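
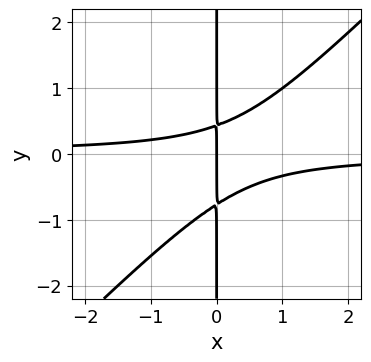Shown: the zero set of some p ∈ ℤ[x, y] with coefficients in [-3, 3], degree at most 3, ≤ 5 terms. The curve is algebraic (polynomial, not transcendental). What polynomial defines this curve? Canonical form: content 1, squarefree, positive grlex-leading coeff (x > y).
1. Degree: a generic line meets the curve in up to 3 points, so deg p = 3.
2. Observable constraints: it meets the x-axis at x = 0 (among the integer gridlines); the visible y-axis segment lies entirely on the curve.
3. These observations pin down the coefficients.

3*x^2*y - 3*x*y^2 - x*y + x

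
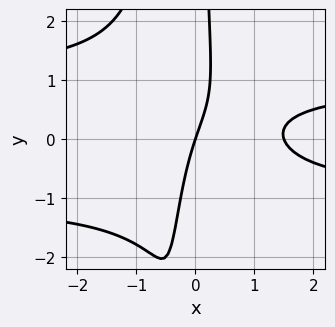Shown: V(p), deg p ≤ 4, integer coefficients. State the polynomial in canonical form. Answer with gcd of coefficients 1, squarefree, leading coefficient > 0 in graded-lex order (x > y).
2*x^2*y^2 + x*y^2 - 2*x^2 + 3*x - y

1. The degree is 4 — the shape is more complex than any degree-3 curve.
2. Reading off the gridlines: one x-axis crossing is at x = 0; it meets the y-axis at y = 0 (among the integer gridlines).
3. Matching integer coefficients to the picture gives p.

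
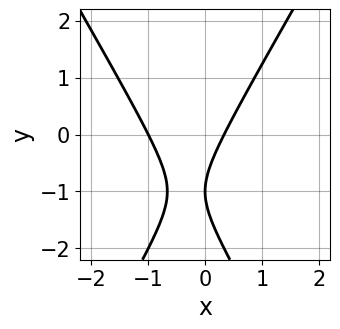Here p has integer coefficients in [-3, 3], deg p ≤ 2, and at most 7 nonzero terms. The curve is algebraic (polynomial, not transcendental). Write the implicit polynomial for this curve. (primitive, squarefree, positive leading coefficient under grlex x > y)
The degree is 2 — a generic line meets the curve in up to 2 points.
Reading off the gridlines: it meets the y-axis at y = -1 (among the integer gridlines); one x-axis crossing is at x = -1.
Solving for integer coefficients yields p as stated.

3*x^2 - y^2 + 2*x - 2*y - 1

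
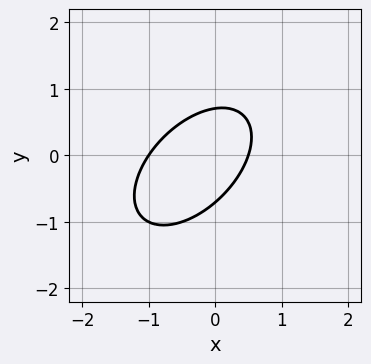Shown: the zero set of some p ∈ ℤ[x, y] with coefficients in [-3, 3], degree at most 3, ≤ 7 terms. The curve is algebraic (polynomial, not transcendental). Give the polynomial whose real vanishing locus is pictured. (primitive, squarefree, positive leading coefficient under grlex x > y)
First, degree: the shape is more complex than any degree-1 curve, so deg p = 2.
Then, from the axis intercepts and sections: it meets the x-axis at x = -1 (among the integer gridlines).
Finally, together with the visible shape, these determine p as stated.

2*x^2 - 2*x*y + 2*y^2 + x - 1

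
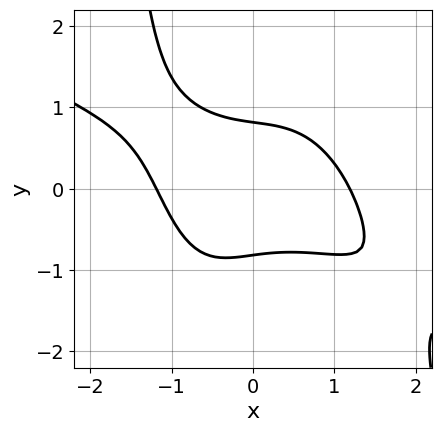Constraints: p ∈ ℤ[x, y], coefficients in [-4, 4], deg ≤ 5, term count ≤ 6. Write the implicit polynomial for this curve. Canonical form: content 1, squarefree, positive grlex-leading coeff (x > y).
x^4 + 2*x^3*y + x*y^2 + 3*y^2 - 2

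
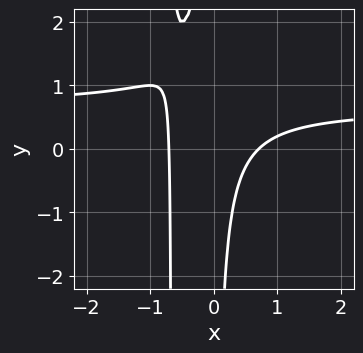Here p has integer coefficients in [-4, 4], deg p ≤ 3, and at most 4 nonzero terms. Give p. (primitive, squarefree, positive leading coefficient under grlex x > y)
3*x^2*y - 2*x^2 + 2*x*y + 1

First, the degree is 3 — a generic line meets the curve in up to 3 points.
Then, against the integer gridlines: the curve avoids every integer y-axis point in the box.
Finally, solving for integer coefficients yields p as stated.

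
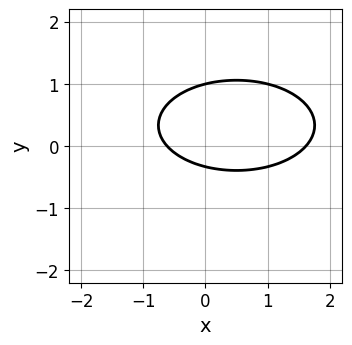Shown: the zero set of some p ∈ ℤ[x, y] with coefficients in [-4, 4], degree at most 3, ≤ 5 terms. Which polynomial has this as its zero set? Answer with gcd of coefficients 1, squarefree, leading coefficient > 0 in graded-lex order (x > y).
deg p = 2. The shape is more complex than any degree-1 curve.
Reading off the gridlines: one y-axis crossing is at y = 1.
Matching integer coefficients to the picture gives p.

x^2 + 3*y^2 - x - 2*y - 1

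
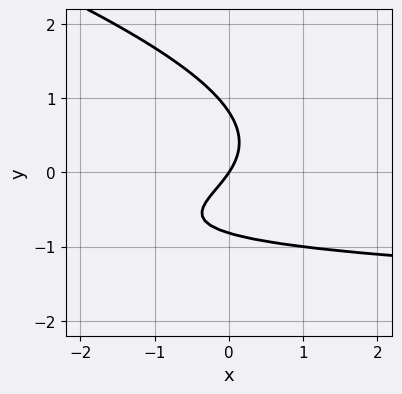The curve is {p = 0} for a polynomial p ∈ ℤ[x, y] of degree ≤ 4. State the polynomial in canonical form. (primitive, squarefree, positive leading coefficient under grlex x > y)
x*y^2 + 3*y^3 + 3*x*y + 3*x - 2*y

(a) Degree: a generic line meets the curve in up to 3 points, so deg p = 3.
(b) From the axis intercepts and sections: it crosses the x-axis at the gridline x = 0; one y-axis crossing is at y = 0.
(c) Assembling these constraints gives the stated polynomial.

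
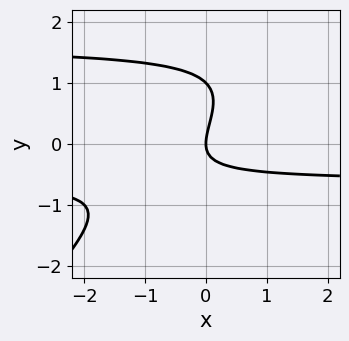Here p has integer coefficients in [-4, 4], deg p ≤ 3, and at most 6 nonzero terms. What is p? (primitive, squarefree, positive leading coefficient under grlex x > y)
x*y^2 - y^3 - x*y + y^2 - x

(a) The degree is 3 — a generic line meets the curve in up to 3 points.
(b) From the visible intercepts: it meets the x-axis at x = 0 (among the integer gridlines); among the integer gridlines, it crosses the y-axis at y ∈ {0, 1}.
(c) These observations pin down the coefficients.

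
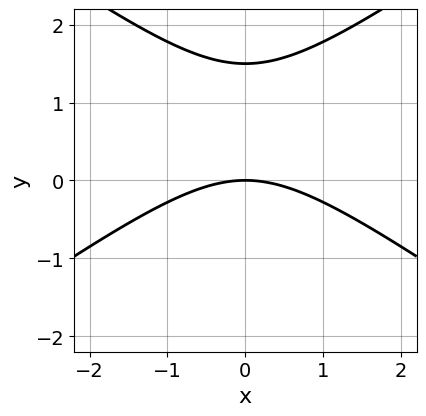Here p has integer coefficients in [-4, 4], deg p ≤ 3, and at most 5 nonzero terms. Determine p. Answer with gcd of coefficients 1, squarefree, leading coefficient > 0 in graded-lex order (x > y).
x^2 - 2*y^2 + 3*y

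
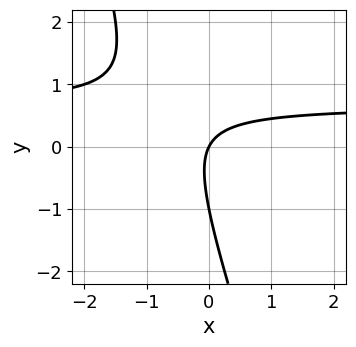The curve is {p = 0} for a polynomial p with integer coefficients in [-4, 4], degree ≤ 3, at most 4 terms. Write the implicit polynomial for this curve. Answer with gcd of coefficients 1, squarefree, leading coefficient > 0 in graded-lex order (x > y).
3*x*y + y^2 - 2*x + y

The degree is 2 — a generic line meets the curve in up to 2 points.
Checking where it meets the axes: one x-axis crossing is at x = 0; the y-axis gridline crossings are at y ∈ {-1, 0}.
Matching integer coefficients to the picture gives p.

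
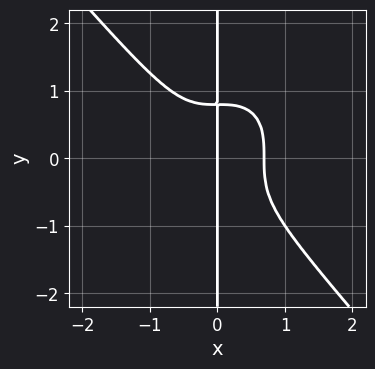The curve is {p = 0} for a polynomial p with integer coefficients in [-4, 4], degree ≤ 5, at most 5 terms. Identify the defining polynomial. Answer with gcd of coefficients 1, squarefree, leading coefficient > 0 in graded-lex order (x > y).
The degree is 4 — a generic line meets the curve in up to 4 points.
Reading off the gridlines: the visible y-axis segment lies entirely on the curve; it crosses the x-axis at the gridline x = 0.
Assembling these constraints gives the stated polynomial.

3*x^4 + 2*x*y^3 - x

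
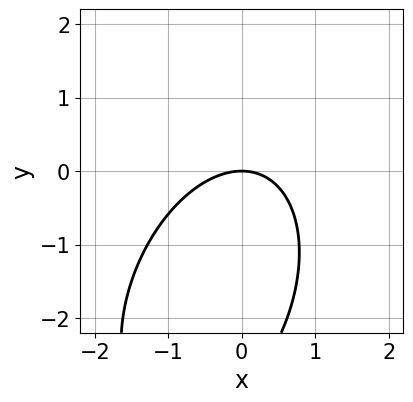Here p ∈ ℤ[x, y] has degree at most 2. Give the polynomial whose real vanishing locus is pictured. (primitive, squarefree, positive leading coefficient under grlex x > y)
(a) Degree: a generic line meets the curve in up to 2 points, so deg p = 2.
(b) Checking where it meets the axes: one y-axis crossing is at y = 0; it meets the x-axis at x = 0 (among the integer gridlines).
(c) These observations pin down the coefficients.

2*x^2 - x*y + y^2 + 3*y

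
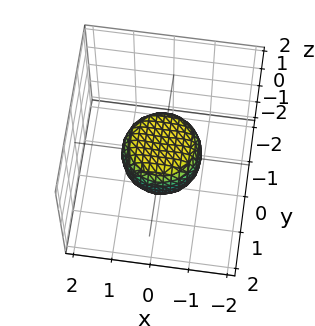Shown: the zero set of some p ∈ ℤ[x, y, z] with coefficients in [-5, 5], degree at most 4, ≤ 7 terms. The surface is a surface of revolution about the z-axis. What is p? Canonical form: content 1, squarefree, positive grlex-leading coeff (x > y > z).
Degree: the shape is more complex than any degree-3 surface, so deg p = 4.
Symmetries: the surface is invariant under rotation about z: p = q(x² + y², z).
Against the integer gridlines: the y-axis gridline crossings are at y ∈ {-1, 1}; a circular section at z = 0 has radius exactly 1.
Solving for integer coefficients yields p as stated. Check: (-1, 0, 0) on the x-axis lies on the surface, and p(-1, 0, 0) = 0. ✓

2*x^4 + 4*x^2*y^2 + 2*y^4 - x^2 - y^2 + 2*z^2 - 1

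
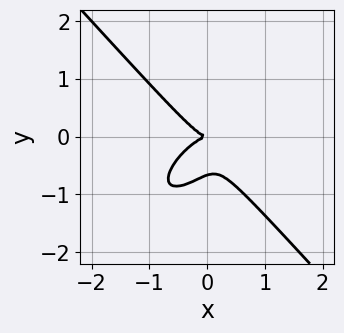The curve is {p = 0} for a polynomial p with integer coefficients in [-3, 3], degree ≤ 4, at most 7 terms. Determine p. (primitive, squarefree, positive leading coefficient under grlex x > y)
3*x^3 - 2*x^2*y - x*y^2 + 3*y^3 + 2*y^2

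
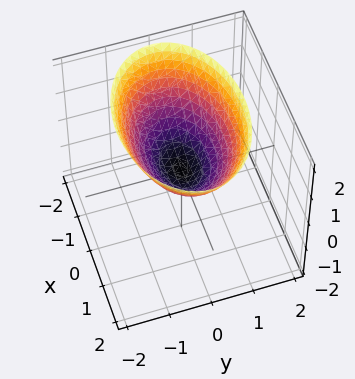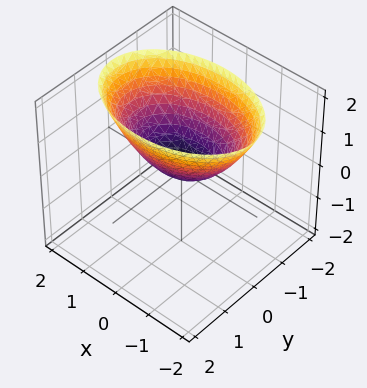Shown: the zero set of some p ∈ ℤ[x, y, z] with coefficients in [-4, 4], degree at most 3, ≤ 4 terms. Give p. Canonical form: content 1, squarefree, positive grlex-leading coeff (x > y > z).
x^2 + 2*y^2 - 2*z

First, deg p = 2.
Next, symmetries: mirror symmetry y ↦ −y ⇒ only even powers of y; it's symmetric under x → −x, forcing even powers of x.
Next, against the integer gridlines: it crosses the x-axis at the gridline x = 0; it crosses the y-axis at the gridline y = 0; it crosses the z-axis at the gridline z = 0.
Finally, these observations pin down the coefficients.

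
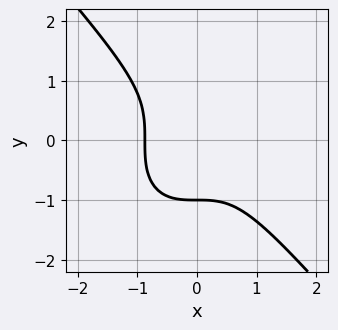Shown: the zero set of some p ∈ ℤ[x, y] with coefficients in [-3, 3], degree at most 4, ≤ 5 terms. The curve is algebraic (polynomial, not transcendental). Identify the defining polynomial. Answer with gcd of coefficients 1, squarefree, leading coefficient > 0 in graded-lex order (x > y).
1. The degree is 3 — no degree-2 curve has this shape.
2. Reading off the gridlines: it meets the y-axis at y = -1 (among the integer gridlines).
3. Matching integer coefficients to the picture gives p.

3*x^3 + 2*y^3 + 2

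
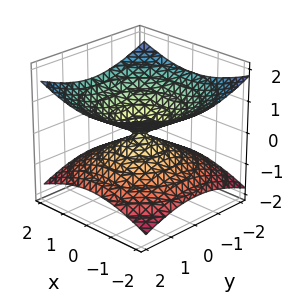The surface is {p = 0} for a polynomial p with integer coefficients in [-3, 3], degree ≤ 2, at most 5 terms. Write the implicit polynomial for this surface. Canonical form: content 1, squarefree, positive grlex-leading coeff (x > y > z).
x^2 + y^2 - 3*z^2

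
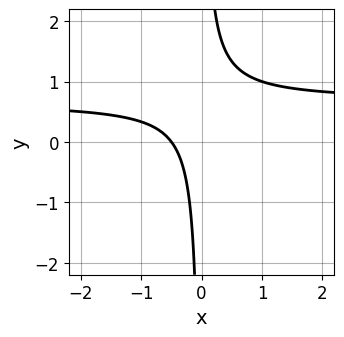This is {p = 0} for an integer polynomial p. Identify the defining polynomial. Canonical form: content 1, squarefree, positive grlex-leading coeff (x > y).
3*x*y - 2*x - 1

First, the degree is 2 — the shape is more complex than any degree-1 curve.
Next, observable constraints: the curve avoids every integer y-axis point in the box.
Finally, putting this together gives p.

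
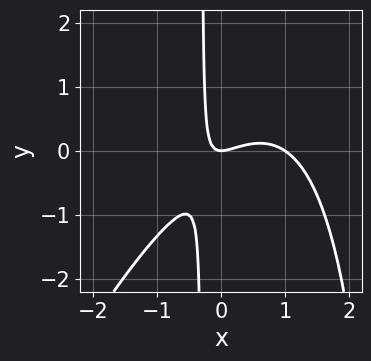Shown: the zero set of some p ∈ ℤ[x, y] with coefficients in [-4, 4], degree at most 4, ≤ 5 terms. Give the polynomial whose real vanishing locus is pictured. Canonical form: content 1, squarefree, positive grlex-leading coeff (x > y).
2*x^3 - x^2*y - 2*x^2 + 3*x*y + y

The degree is 3 — no degree-2 curve has this shape.
Checking where it meets the axes: the x-axis gridline crossings are at x ∈ {0, 1}; one y-axis crossing is at y = 0.
Matching integer coefficients to the picture gives p.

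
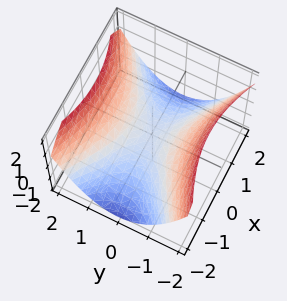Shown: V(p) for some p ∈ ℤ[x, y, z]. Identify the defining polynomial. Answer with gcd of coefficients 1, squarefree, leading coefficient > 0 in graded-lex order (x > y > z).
x^2 - 2*y^2 + 3*z

(a) Degree: a saddle surface; a quadric, so deg p = 2.
(b) Symmetries: it's symmetric under x → −x, forcing even powers of x; the y ↦ −y reflection is a symmetry, so y appears only in even powers.
(c) Checking where it meets the axes: one x-axis crossing is at x = 0; one y-axis crossing is at y = 0; it meets the z-axis at z = 0 (among the integer gridlines).
(d) Putting this together gives p.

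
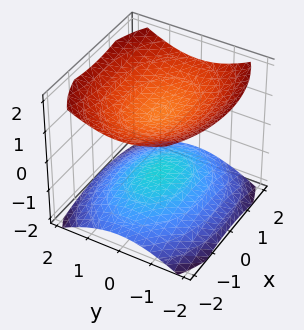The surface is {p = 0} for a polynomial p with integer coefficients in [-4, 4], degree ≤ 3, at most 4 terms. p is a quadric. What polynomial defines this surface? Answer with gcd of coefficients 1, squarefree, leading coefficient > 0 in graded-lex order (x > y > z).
x^2 + 2*y^2 - 3*z^2 + 3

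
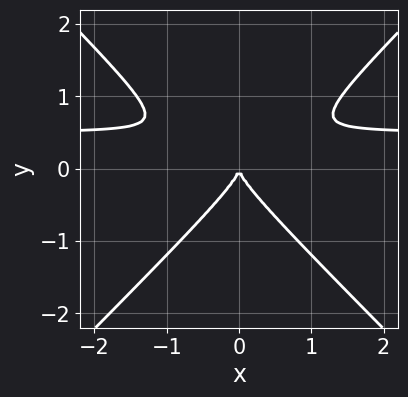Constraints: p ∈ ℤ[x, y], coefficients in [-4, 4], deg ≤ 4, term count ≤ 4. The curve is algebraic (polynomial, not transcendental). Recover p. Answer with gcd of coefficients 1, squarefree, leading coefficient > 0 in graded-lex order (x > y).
2*x^2*y - 2*y^3 - x^2

The degree is 3 — the shape is more complex than any degree-2 curve.
Symmetries: it's symmetric under x → −x, forcing even powers of x.
Against the integer gridlines: it crosses the x-axis at the gridline x = 0; it crosses the y-axis at the gridline y = 0.
Fitting integer coefficients to these (and the overall shape) gives p.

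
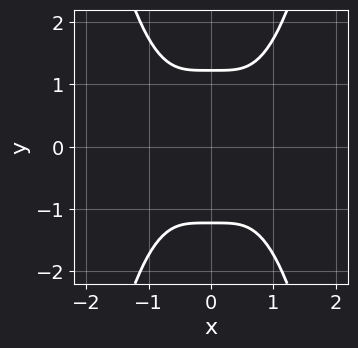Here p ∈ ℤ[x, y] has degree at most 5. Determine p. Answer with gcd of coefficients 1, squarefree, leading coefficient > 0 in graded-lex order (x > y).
3*x^4 - 2*y^2 + 3

First, deg p = 4. The shape is more complex than any degree-3 curve.
Next, symmetries: mirror symmetry y ↦ −y ⇒ only even powers of y; the x ↦ −x reflection is a symmetry, so x appears only in even powers.
Then, against the integer gridlines: it misses every integer gridline on the x-axis.
Finally, together with the visible shape, these determine p as stated.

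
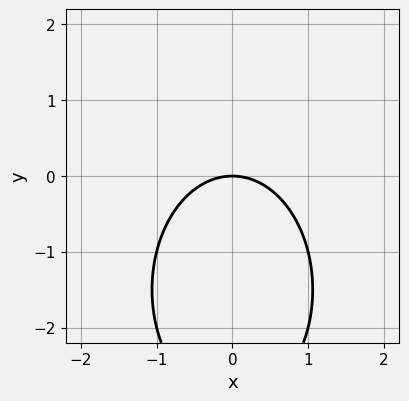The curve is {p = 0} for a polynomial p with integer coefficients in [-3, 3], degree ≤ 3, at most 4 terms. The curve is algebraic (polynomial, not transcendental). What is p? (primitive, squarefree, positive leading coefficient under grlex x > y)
(a) Degree: no degree-1 curve has this shape, so deg p = 2.
(b) Symmetries: the x ↦ −x reflection is a symmetry, so x appears only in even powers.
(c) Reading off the gridlines: it meets the y-axis at y = 0 (among the integer gridlines); one x-axis crossing is at x = 0.
(d) Solving for integer coefficients yields p as stated.

2*x^2 + y^2 + 3*y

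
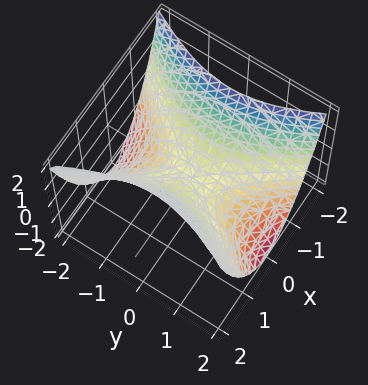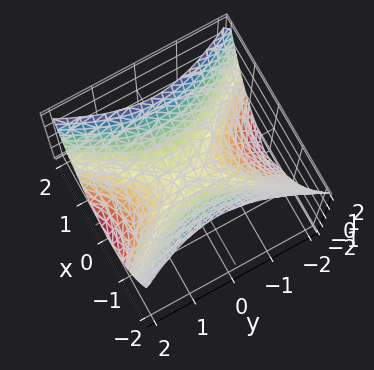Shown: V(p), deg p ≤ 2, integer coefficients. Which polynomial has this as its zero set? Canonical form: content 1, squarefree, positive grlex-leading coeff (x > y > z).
2*x^2 - y^2 - 2*z

1. The degree is 2 — a hyperbolic paraboloid; a quadric.
2. Symmetries: it's symmetric under y → −y, forcing even powers of y; the x ↦ −x reflection is a symmetry, so x appears only in even powers.
3. Against the integer gridlines: one z-axis crossing is at z = 0; one x-axis crossing is at x = 0.
4. These observations pin down the coefficients.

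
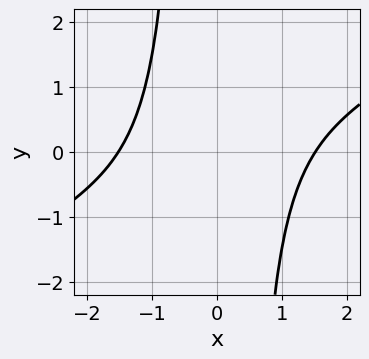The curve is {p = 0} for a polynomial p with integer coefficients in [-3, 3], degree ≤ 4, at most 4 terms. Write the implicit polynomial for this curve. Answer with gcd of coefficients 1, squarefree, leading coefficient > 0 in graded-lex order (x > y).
x^4 - 2*x^3*y - x^2 - 3

First, deg p = 4. A generic line meets the curve in up to 4 points.
Next, observable constraints: no y-intercept at any integer in the box.
Finally, matching integer coefficients to the picture gives p.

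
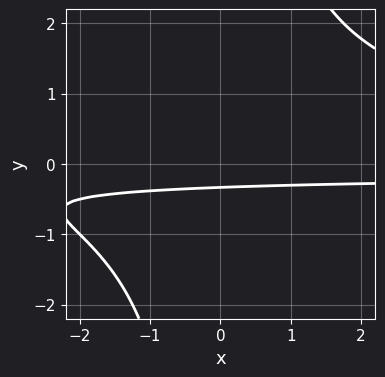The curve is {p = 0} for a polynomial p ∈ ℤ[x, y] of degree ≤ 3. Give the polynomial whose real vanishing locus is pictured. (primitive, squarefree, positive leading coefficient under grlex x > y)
(a) The degree is 3 — the shape is more complex than any degree-2 curve.
(b) Checking where it meets the axes: no x-intercept at any integer in the box.
(c) Together with the visible shape, these determine p as stated.

x*y^2 - 3*y - 1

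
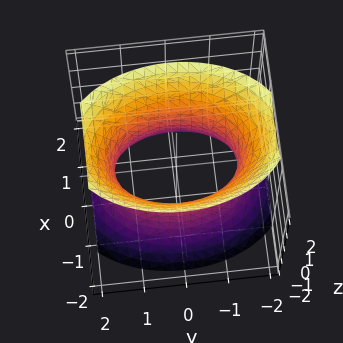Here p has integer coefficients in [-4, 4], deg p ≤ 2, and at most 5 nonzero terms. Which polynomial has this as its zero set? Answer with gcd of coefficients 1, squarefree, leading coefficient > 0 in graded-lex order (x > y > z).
(a) The degree is 2 — an hourglass — one-sheet hyperboloid; a quadric.
(b) Symmetries: it's symmetric under z → −z, forcing even powers of z; mirror symmetry y ↦ −y ⇒ only even powers of y; mirror symmetry x ↦ −x ⇒ only even powers of x.
(c) Reading off the gridlines: among the integer gridlines, it crosses the x-axis at x ∈ {-1, 1}; no z-intercept at any integer in the box.
(d) Fitting integer coefficients to these (and the overall shape) gives p.

2*x^2 + y^2 - z^2 - 2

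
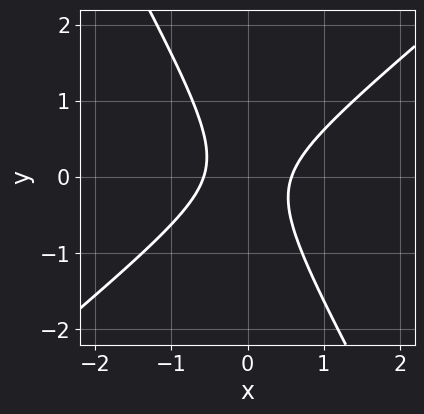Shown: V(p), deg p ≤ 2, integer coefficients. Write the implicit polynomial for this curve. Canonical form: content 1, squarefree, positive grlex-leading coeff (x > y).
3*x^2 - 2*x*y - 2*y^2 - 1

The degree is 2 — no degree-1 curve has this shape.
Checking where it meets the axes: no y-intercept at any integer in the box.
Matching integer coefficients to the picture gives p.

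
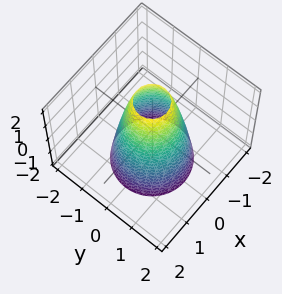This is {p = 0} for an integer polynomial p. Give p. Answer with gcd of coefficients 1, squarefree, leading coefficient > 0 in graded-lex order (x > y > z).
First, deg p = 2.
Then, symmetries: every cross-section ⟂ z is a circle, so x, y appear only via x² + y².
Then, checking where it meets the axes: the x-axis gridline crossings are at x ∈ {-1, 1}; among the integer gridlines, it crosses the y-axis at y ∈ {-1, 1}; no z-intercept at any integer in the box.
Finally, solving for integer coefficients yields p as stated.

3*x^2 + 3*y^2 + z - 3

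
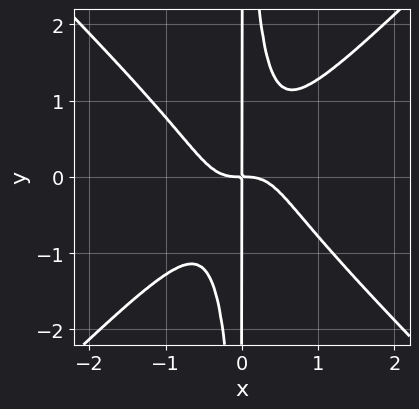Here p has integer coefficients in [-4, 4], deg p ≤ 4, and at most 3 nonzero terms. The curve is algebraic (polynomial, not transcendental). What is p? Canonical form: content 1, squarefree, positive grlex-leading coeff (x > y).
1. deg p = 4. The shape is more complex than any degree-3 curve.
2. Checking where it meets the axes: the visible y-axis segment lies entirely on the curve.
3. Putting this together gives p.

2*x^4 - 2*x^2*y^2 + x*y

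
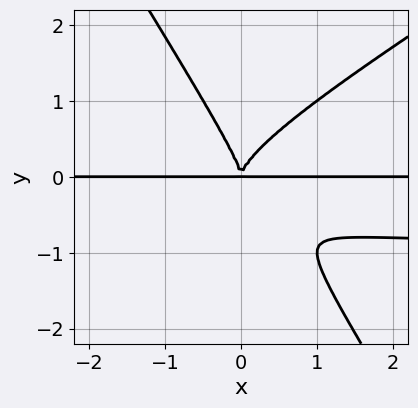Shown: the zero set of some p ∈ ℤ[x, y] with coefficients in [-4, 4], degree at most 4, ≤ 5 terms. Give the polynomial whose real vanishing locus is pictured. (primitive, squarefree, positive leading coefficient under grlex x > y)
Degree: the shape is more complex than any degree-3 curve, so deg p = 4.
From the visible intercepts: every point of the x-axis in the box is on the curve.
The integer polynomial consistent with all of this is the stated p.

x^2*y^2 - x*y^3 - y^4 + x^2*y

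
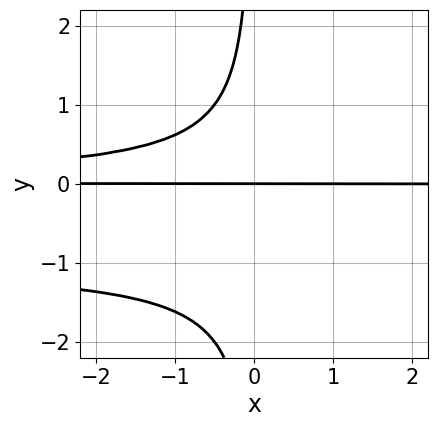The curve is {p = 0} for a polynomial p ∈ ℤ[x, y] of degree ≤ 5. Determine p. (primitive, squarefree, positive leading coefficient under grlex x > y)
(a) deg p = 4.
(b) Observable constraints: every point of the x-axis in the box is on the curve; one y-axis crossing is at y = 0.
(c) Putting this together gives p.

x*y^3 + x*y^2 + y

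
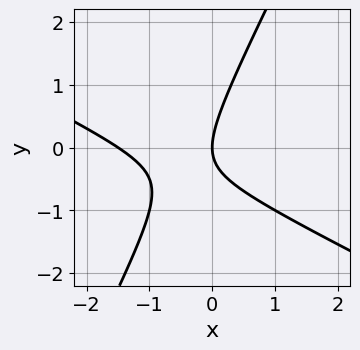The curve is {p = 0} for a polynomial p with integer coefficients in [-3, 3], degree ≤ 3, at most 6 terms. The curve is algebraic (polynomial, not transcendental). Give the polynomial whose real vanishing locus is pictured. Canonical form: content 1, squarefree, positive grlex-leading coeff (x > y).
First, degree: no degree-1 curve has this shape, so deg p = 2.
Then, against the integer gridlines: it crosses the x-axis at the gridline x = 0; it meets the y-axis at y = 0 (among the integer gridlines).
Finally, these observations pin down the coefficients.

2*x^2 + 3*x*y - 2*y^2 + 3*x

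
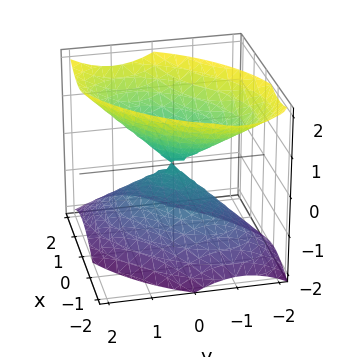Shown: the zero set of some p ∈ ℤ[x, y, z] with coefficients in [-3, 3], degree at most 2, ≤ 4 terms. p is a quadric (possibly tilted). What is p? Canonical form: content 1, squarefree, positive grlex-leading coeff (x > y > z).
x^2 - x*y + y^2 - z^2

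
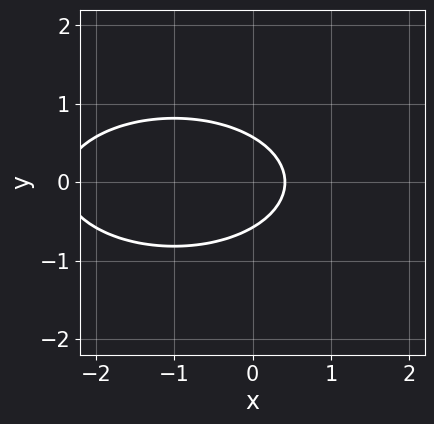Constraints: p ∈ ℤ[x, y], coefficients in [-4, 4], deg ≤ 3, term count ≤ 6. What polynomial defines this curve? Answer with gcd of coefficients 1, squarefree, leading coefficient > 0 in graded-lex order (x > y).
1. deg p = 2. No degree-1 curve has this shape.
2. Symmetries: it's symmetric under y → −y, forcing even powers of y.
3. Assembling these constraints gives the stated polynomial.

x^2 + 3*y^2 + 2*x - 1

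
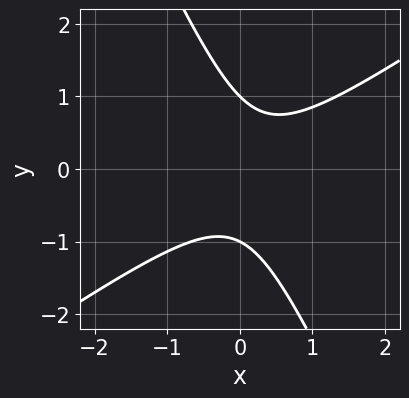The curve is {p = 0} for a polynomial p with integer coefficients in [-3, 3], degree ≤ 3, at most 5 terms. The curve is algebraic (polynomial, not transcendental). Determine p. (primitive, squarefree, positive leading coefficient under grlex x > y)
The degree is 2 — a generic line meets the curve in up to 2 points.
Reading off the gridlines: the y-axis gridline crossings are at y ∈ {-1, 1}; the curve avoids every integer x-axis point in the box.
Fitting integer coefficients to these (and the overall shape) gives p.

3*x^2 - 3*x*y - 2*y^2 - x + 2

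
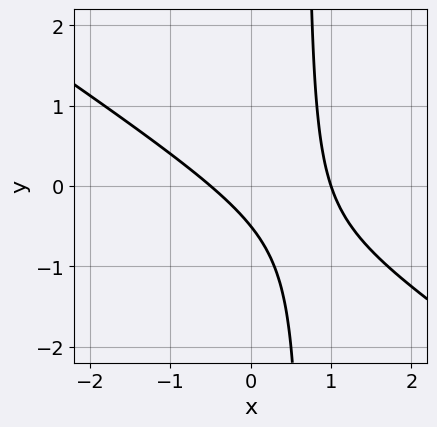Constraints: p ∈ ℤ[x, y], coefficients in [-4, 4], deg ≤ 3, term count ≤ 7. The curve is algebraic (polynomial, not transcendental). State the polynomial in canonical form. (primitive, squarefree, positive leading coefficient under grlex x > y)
2*x^2 + 3*x*y - x - 2*y - 1

deg p = 2.
From the axis intercepts and sections: it meets the x-axis at x = 1 (among the integer gridlines).
Together with the visible shape, these determine p as stated.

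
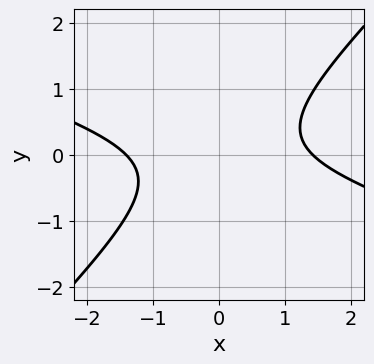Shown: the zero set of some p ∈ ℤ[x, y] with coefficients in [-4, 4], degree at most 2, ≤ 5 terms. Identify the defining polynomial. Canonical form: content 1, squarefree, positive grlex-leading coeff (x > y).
x^2 + 2*x*y - 3*y^2 - 2

(a) The degree is 2 — no degree-1 curve has this shape.
(b) Checking where it meets the axes: no y-intercept at any integer in the box.
(c) Together with the visible shape, these determine p as stated.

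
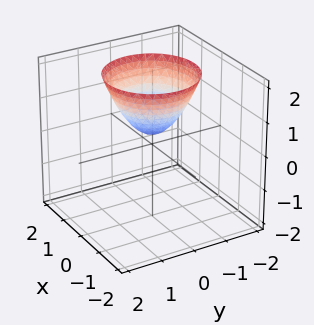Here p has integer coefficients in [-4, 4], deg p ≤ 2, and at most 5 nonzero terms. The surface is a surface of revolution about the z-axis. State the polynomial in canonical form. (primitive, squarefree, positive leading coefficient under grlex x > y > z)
3*x^2 + 3*y^2 - 3*z + 1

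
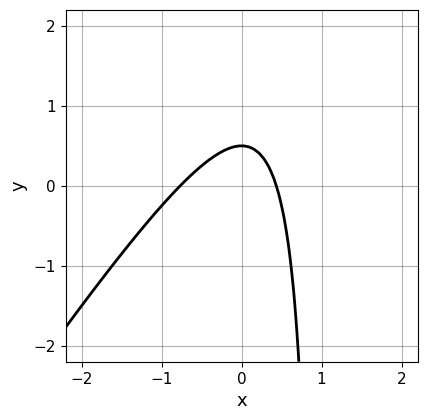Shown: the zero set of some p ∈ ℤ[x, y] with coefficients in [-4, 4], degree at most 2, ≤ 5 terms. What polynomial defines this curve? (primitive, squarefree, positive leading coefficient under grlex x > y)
3*x^2 - 2*x*y + x + 2*y - 1

First, the degree is 2 — the shape is more complex than any degree-1 curve.
Finally, matching integer coefficients to the picture gives p.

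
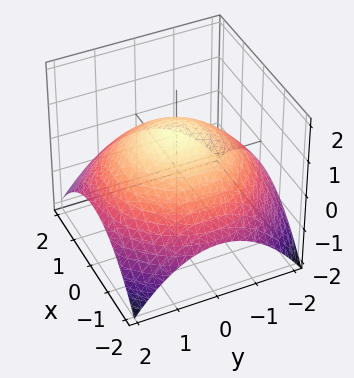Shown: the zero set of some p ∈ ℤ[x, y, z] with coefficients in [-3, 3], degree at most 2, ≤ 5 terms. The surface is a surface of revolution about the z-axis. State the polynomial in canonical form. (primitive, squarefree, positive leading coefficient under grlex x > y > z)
1. deg p = 2. A generic line meets the surface in up to 2 points.
2. Symmetries: every cross-section ⟂ z is a circle, so x, y appear only via x² + y².
3. Against the integer gridlines: one z-axis crossing is at z = 1; a circular section at z = 0 has radius between 1 and 2.
4. Putting this together gives p.

x^2 + y^2 + 3*z - 3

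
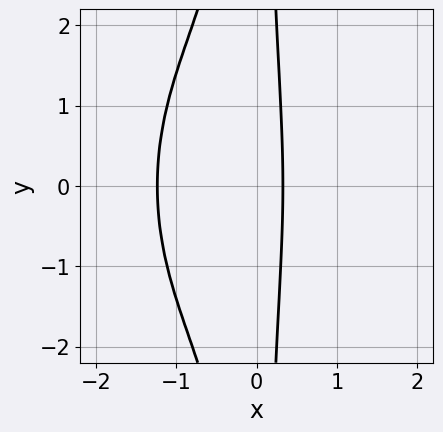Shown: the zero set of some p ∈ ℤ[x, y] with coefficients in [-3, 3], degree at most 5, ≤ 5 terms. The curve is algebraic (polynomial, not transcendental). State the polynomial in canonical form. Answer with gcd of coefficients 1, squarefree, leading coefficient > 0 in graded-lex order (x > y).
2*x^4 + x^2*y^2 + 3*x - 1

First, degree: the shape is more complex than any degree-3 curve, so deg p = 4.
Next, symmetries: the y ↦ −y reflection is a symmetry, so y appears only in even powers.
Next, observable constraints: the curve avoids every integer y-axis point in the box.
Finally, together with the visible shape, these determine p as stated.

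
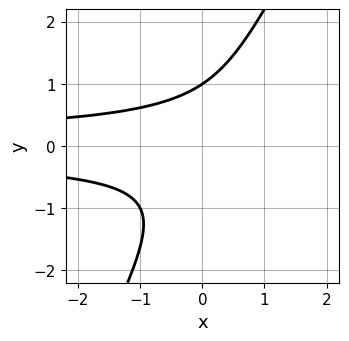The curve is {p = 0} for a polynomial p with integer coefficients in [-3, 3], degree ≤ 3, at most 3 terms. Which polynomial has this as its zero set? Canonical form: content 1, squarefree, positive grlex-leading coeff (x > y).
2*x*y^2 - y^3 + 1

First, the degree is 3 — no degree-2 curve has this shape.
Then, reading off the gridlines: one y-axis crossing is at y = 1; the curve avoids every integer x-axis point in the box.
Finally, the integer polynomial consistent with all of this is the stated p.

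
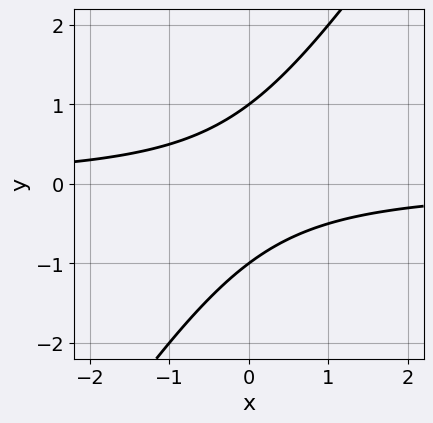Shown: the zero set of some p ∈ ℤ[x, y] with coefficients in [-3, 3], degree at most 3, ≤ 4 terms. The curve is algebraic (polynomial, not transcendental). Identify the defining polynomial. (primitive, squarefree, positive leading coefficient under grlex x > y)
1. deg p = 2.
2. Against the integer gridlines: the y-axis gridline crossings are at y ∈ {-1, 1}; no x-intercept at any integer in the box.
3. Fitting integer coefficients to these (and the overall shape) gives p.

3*x*y - 2*y^2 + 2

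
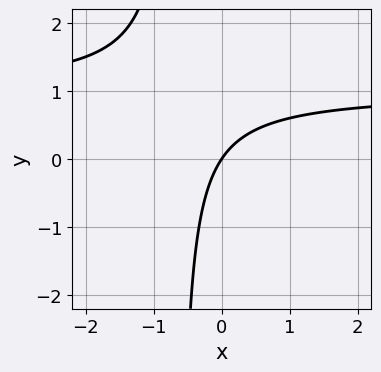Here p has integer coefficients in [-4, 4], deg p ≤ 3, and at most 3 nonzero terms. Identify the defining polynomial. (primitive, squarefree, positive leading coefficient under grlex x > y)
1. Degree: the shape is more complex than any degree-1 curve, so deg p = 2.
2. Observable constraints: one x-axis crossing is at x = 0; it crosses the y-axis at the gridline y = 0.
3. Matching integer coefficients to the picture gives p.

3*x*y - 3*x + 2*y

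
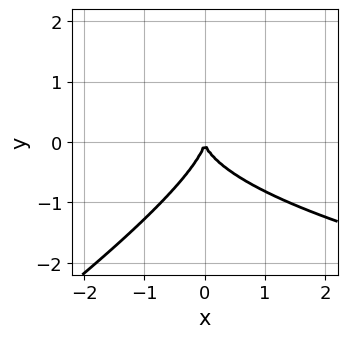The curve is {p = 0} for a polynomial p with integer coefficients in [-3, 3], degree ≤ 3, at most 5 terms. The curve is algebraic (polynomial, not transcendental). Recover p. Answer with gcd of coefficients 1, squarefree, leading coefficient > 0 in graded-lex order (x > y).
First, the degree is 3 — the shape is more complex than any degree-2 curve.
Then, from the axis intercepts and sections: one y-axis crossing is at y = 0; it crosses the x-axis at the gridline x = 0.
Finally, these observations pin down the coefficients.

2*x*y^2 - 3*y^3 - 3*x^2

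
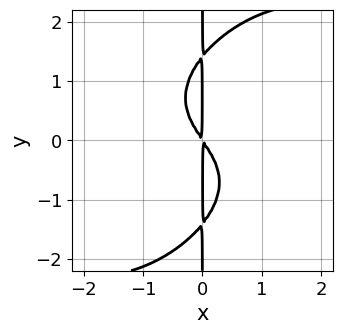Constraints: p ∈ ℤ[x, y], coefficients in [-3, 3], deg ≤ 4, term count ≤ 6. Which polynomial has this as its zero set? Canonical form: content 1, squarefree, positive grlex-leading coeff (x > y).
x^3*y - x^2*y^2 + x*y^3 - 3*x^2 - 2*x*y

(a) deg p = 4. A generic line meets the curve in up to 4 points.
(b) From the visible intercepts: the visible y-axis segment lies entirely on the curve.
(c) Matching integer coefficients to the picture gives p.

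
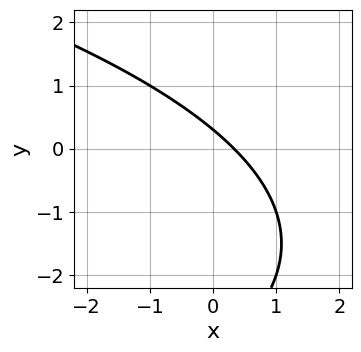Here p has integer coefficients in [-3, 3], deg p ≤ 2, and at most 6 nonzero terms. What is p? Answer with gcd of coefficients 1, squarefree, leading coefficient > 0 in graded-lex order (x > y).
y^2 + 3*x + 3*y - 1

1. The degree is 2 — no degree-1 curve has this shape.
2. Putting this together gives p.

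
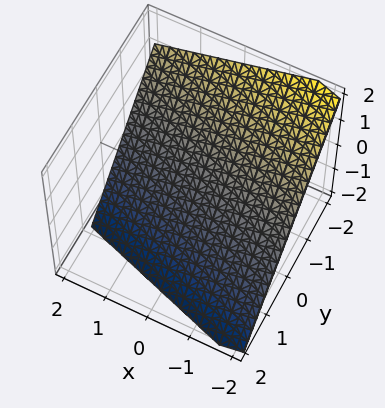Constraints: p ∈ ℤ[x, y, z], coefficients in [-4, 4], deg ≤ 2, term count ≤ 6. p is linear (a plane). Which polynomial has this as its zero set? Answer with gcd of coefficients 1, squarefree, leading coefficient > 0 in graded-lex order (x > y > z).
x + 3*y + 3*z + 2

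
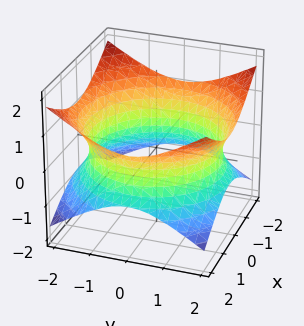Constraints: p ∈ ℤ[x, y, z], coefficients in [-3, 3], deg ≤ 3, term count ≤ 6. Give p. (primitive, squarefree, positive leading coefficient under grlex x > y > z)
1. Degree: one connected sheet with a waist; a quadric, so deg p = 2.
2. Symmetries: the z ↦ −z reflection is a symmetry, so z appears only in even powers; rotational symmetry about the z-axis ⇒ p depends on x, y only through x² + y².
3. Against the integer gridlines: a circular section at z = 0 has radius between 1 and 2; no z-intercept at any integer in the box.
4. Assembling these constraints gives the stated polynomial.

x^2 + y^2 - 2*z^2 - 3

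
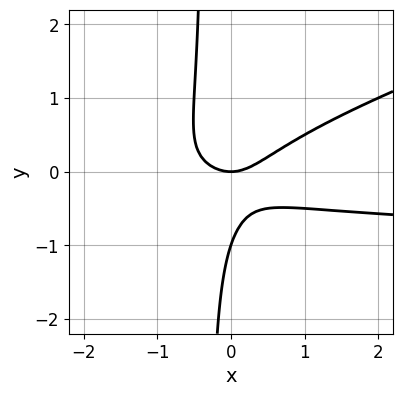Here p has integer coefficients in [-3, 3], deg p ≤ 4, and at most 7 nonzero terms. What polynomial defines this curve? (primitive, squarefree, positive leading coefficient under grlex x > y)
deg p = 3. The shape is more complex than any degree-2 curve.
Checking where it meets the axes: it crosses the x-axis at the gridline x = 0; among the integer gridlines, it crosses the y-axis at y ∈ {-1, 0}.
Fitting integer coefficients to these (and the overall shape) gives p.

x^2*y - 3*x*y^2 + x^2 - y^2 - y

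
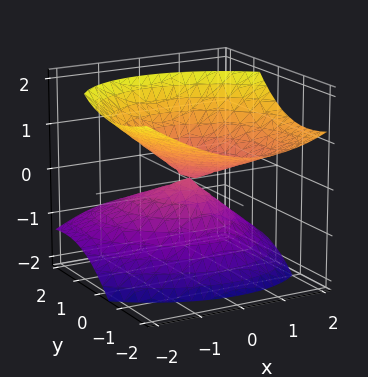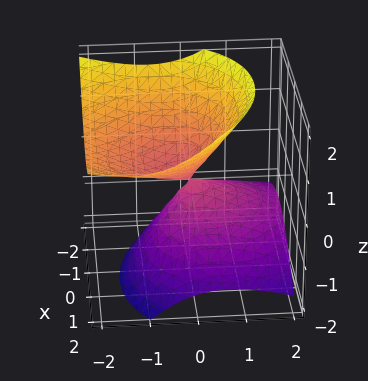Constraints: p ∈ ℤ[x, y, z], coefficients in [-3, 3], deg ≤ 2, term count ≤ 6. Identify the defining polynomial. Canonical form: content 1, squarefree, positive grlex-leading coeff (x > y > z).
1. I count 2 distinct pieces. Treating them together as one polynomial.
2. Degree: a generic line meets the surface in up to 2 points, so deg p = 2.
3. From the visible intercepts: it meets the y-axis at y = 0 (among the integer gridlines); it crosses the x-axis at the gridline x = 0.
4. These observations pin down the coefficients.

2*x^2 + x*y + 2*y^2 + 3*y*z - 3*z^2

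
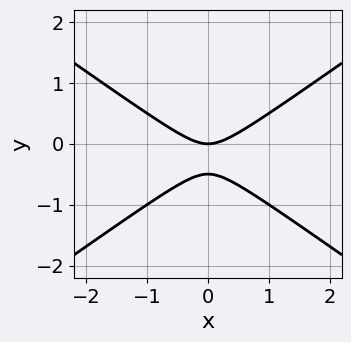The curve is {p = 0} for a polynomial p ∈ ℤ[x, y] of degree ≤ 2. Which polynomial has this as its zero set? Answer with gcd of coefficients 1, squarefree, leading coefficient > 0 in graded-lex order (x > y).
1. deg p = 2.
2. Symmetries: mirror symmetry x ↦ −x ⇒ only even powers of x.
3. Observable constraints: it crosses the y-axis at the gridline y = 0; it crosses the x-axis at the gridline x = 0.
4. Solving for integer coefficients yields p as stated.

x^2 - 2*y^2 - y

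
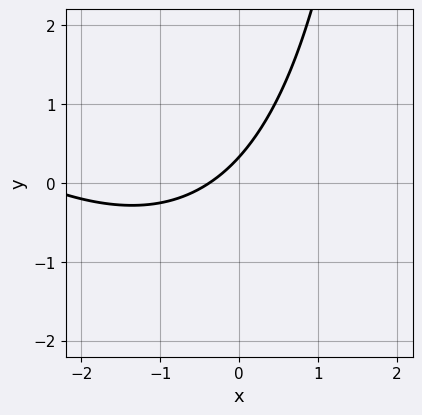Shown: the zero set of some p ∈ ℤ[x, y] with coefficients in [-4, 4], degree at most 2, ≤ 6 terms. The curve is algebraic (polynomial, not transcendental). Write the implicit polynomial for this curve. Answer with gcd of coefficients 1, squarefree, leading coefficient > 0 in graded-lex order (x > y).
1. The degree is 2 — no degree-1 curve has this shape.
2. The integer polynomial consistent with all of this is the stated p.

x^2 + x*y + 3*x - 3*y + 1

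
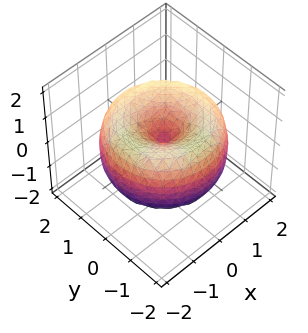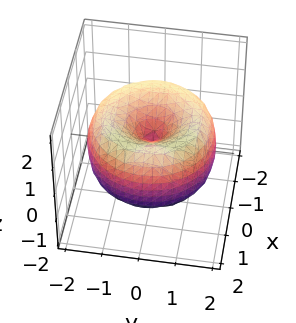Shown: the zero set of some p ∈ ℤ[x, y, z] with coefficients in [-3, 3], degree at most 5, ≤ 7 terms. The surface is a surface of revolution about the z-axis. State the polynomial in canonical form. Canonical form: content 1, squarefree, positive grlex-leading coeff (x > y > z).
First, deg p = 4.
Then, symmetries: rotational symmetry about the z-axis ⇒ p depends on x, y only through x² + y².
Then, checking where it meets the axes: it crosses the z-axis at the gridline z = 0; it crosses the x-axis at the gridline x = 0; a circular section at z = 0 has radius between 1 and 2.
Finally, fitting integer coefficients to these (and the overall shape) gives p.

x^4 + 2*x^2*y^2 + y^4 - 3*x^2 - 3*y^2 + 2*z^2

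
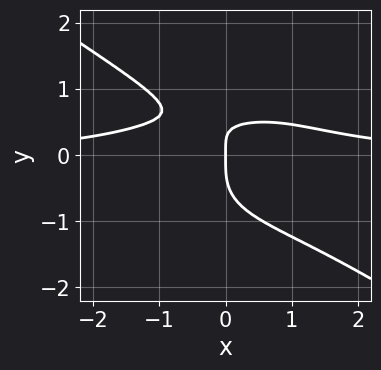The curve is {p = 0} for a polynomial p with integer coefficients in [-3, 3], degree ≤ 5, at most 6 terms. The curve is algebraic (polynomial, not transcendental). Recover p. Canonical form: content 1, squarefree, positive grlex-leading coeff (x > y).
x^3*y + 3*y^4 + 3*x*y - 2*x

First, deg p = 4.
Then, observable constraints: it meets the x-axis at x = 0 (among the integer gridlines); one y-axis crossing is at y = 0.
Finally, matching integer coefficients to the picture gives p.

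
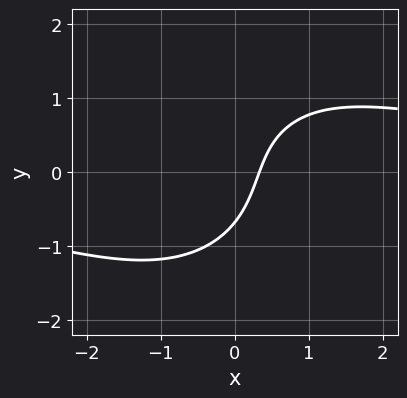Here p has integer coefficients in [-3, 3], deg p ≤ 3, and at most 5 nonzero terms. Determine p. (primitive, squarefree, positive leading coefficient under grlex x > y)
deg p = 3. A generic line meets the curve in up to 3 points.
Solving for integer coefficients yields p as stated.

x^2*y + y^3 - 3*x + y + 1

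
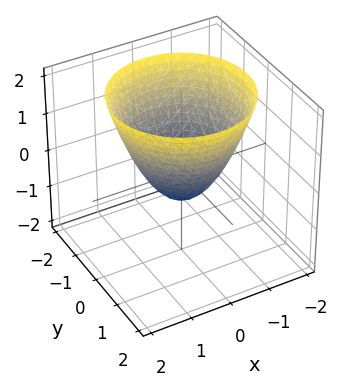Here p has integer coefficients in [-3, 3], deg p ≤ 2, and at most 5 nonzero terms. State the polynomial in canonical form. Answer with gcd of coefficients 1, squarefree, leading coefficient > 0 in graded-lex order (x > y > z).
3*x^2 + 3*y^2 - 3*z - 2

deg p = 2. A generic line meets the surface in up to 2 points.
Symmetries: rotational symmetry about the z-axis ⇒ p depends on x, y only through x² + y².
Reading off the gridlines: a circular section at z = 2 has radius between 1 and 2.
Fitting integer coefficients to these (and the overall shape) gives p.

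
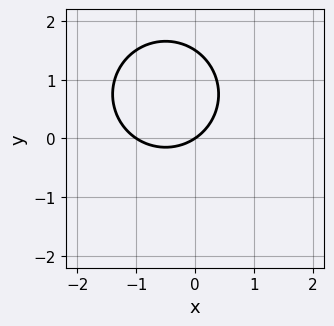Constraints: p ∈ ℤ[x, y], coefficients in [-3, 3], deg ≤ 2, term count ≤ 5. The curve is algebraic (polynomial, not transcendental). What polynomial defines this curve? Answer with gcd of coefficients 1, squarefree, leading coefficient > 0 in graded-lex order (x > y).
2*x^2 + 2*y^2 + 2*x - 3*y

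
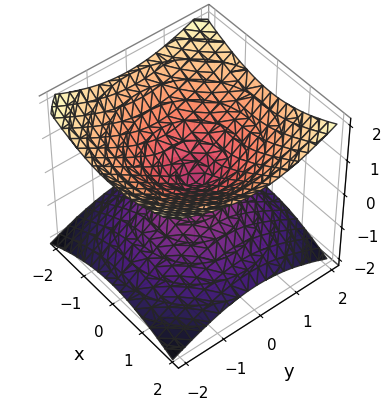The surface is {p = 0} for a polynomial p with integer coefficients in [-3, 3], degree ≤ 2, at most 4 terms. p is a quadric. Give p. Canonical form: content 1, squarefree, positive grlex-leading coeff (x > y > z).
(a) Degree: a double cone through the origin; a quadric, so deg p = 2.
(b) Symmetry: the z-axis is an axis of rotation, so x and y enter only as x² + y²; the z ↦ −z reflection is a symmetry, so z appears only in even powers.
(c) Reading off the gridlines: one y-axis crossing is at y = 0; it crosses the x-axis at the gridline x = 0; a circular section at z = 1 has radius between 1 and 2; one z-axis crossing is at z = 0.
(d) These observations pin down the coefficients.

x^2 + y^2 - 2*z^2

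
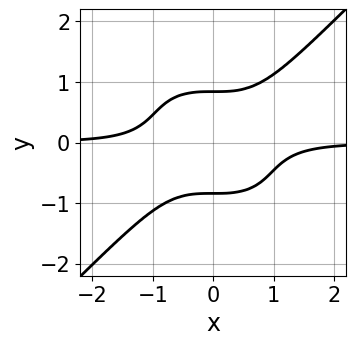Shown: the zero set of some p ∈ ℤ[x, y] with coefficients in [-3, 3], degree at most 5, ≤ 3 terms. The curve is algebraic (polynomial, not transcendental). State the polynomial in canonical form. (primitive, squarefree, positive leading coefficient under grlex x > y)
First, the degree is 4 — a generic line meets the curve in up to 4 points.
Next, checking where it meets the axes: no x-intercept at any integer in the box.
Finally, solving for integer coefficients yields p as stated.

2*x^3*y - 2*y^4 + 1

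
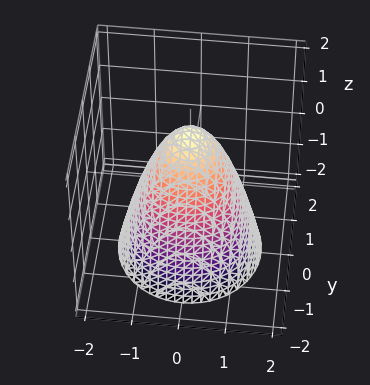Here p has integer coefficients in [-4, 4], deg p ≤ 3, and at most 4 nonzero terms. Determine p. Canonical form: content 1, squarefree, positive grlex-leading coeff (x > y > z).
First, degree: the shape is more complex than any degree-1 surface, so deg p = 2.
Then, symmetries: rotational symmetry about the z-axis ⇒ p depends on x, y only through x² + y².
Then, observable constraints: among the integer gridlines, it crosses the x-axis at x ∈ {-1, 1}; the y-axis gridline crossings are at y ∈ {-1, 1}; a circular section at z = 1 has radius between 0 and 1.
Finally, these observations pin down the coefficients.

3*x^2 + 3*y^2 + 2*z - 3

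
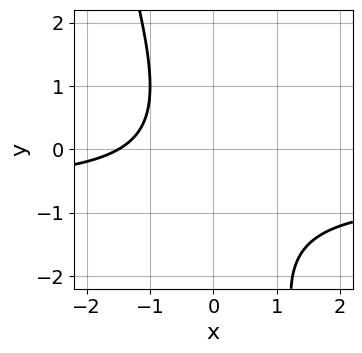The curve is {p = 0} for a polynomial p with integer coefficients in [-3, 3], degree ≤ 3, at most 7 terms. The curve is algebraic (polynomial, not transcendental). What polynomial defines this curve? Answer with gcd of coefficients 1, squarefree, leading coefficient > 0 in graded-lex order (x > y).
1. The degree is 2 — no degree-1 curve has this shape.
2. From the axis intercepts and sections: it misses every integer gridline on the y-axis.
3. Fitting integer coefficients to these (and the overall shape) gives p.

3*x*y + y^2 + 2*x + y + 3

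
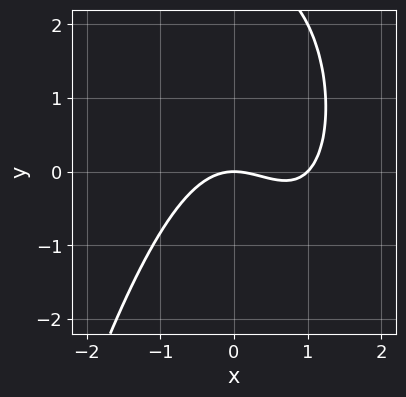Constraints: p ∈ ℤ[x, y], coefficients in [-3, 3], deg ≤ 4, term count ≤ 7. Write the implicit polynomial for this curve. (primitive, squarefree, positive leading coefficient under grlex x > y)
2*x^3 - 2*x^2 + x*y + y^2 - 3*y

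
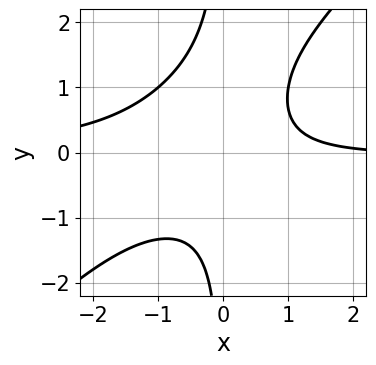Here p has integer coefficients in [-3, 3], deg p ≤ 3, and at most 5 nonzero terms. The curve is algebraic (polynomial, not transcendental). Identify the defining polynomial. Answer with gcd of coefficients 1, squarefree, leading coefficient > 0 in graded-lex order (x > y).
1. deg p = 3. The shape is more complex than any degree-2 curve.
2. From the visible intercepts: the curve avoids every integer x-axis point in the box; no y-intercept at any integer in the box.
3. Together with the visible shape, these determine p as stated.

3*x^2*y - 3*x*y^2 + 2*x*y + x - 3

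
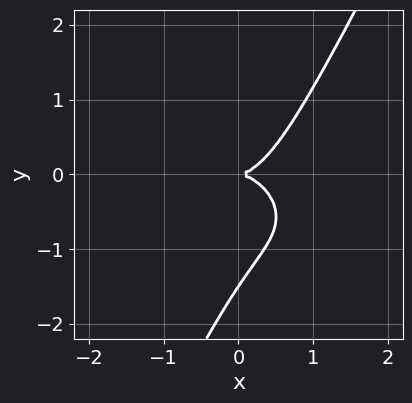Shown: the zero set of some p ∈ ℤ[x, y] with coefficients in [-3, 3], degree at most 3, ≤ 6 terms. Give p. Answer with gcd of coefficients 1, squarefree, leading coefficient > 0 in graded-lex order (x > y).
2*x^3 + x^2*y + 3*x*y^2 - 2*y^3 - 3*y^2

(a) The degree is 3 — the shape is more complex than any degree-2 curve.
(b) From the axis intercepts and sections: it crosses the y-axis at the gridline y = 0; it crosses the x-axis at the gridline x = 0.
(c) Together with the visible shape, these determine p as stated.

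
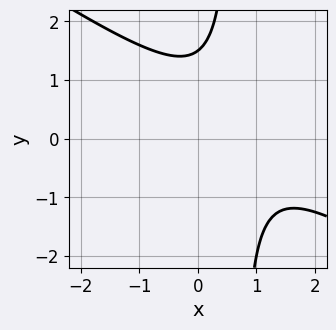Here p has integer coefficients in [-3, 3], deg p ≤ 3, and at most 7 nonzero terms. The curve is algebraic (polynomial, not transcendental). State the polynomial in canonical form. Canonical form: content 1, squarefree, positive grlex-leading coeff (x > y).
2*x^2 + 3*x*y - 3*x - 2*y + 3

1. deg p = 2.
2. From the visible intercepts: it misses every integer gridline on the x-axis.
3. Assembling these constraints gives the stated polynomial.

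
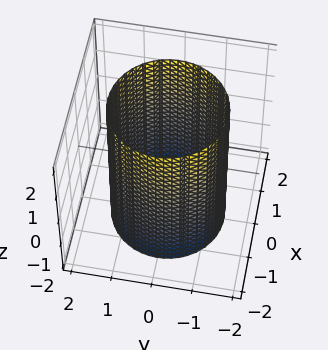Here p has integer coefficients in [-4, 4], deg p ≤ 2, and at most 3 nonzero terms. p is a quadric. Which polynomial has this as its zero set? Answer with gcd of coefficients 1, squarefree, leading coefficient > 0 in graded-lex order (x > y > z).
First, degree: a cylinder; a quadric, so deg p = 2.
Next, symmetries: the z ↦ −z reflection is a symmetry, so z appears only in even powers; the z-axis is an axis of rotation, so x and y enter only as x² + y².
Then, checking where it meets the axes: a circular section at z = 0 has radius between 1 and 2; the surface avoids every integer z-axis point in the box.
Finally, assembling these constraints gives the stated polynomial.

x^2 + y^2 - 2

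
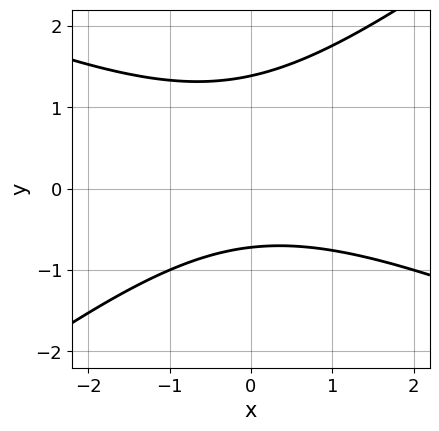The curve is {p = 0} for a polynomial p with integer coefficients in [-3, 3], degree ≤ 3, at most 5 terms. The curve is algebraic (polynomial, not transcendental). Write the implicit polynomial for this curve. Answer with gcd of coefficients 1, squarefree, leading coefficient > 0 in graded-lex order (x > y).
x^2 + x*y - 3*y^2 + 2*y + 3

First, the degree is 2 — a generic line meets the curve in up to 2 points.
Then, from the axis intercepts and sections: no x-intercept at any integer in the box.
Finally, the integer polynomial consistent with all of this is the stated p.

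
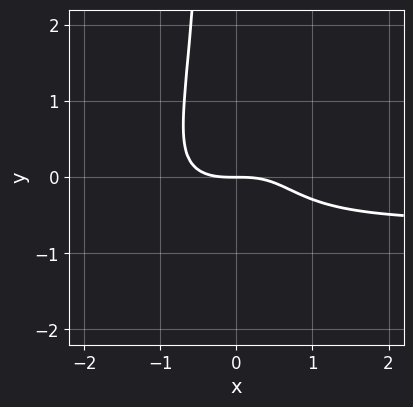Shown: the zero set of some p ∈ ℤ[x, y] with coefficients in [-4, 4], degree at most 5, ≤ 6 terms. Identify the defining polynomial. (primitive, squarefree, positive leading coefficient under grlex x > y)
1. The degree is 4 — a generic line meets the curve in up to 4 points.
2. Observable constraints: it crosses the x-axis at the gridline x = 0; one y-axis crossing is at y = 0.
3. Assembling these constraints gives the stated polynomial.

3*x^3*y - 3*x^2*y^2 + 2*x^3 + 3*y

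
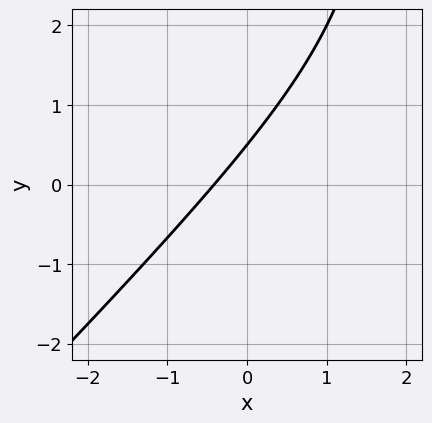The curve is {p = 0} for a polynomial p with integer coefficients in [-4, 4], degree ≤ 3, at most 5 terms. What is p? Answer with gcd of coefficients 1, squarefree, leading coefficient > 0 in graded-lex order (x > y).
x^2 - x*y - 2*x + 2*y - 1

1. deg p = 2. No degree-1 curve has this shape.
2. Solving for integer coefficients yields p as stated.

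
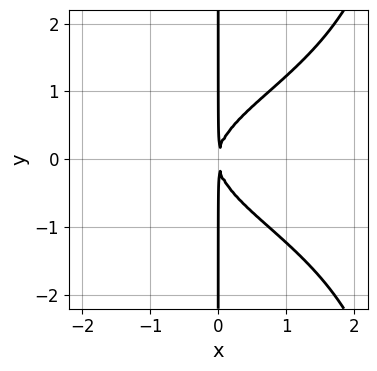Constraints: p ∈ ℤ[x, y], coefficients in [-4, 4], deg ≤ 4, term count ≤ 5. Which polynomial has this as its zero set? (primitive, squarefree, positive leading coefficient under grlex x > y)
(a) The degree is 4 — no degree-3 curve has this shape.
(b) Symmetries: it's symmetric under y → −y, forcing even powers of y.
(c) Observable constraints: the visible y-axis segment lies entirely on the curve.
(d) Assembling these constraints gives the stated polynomial.

x^2*y^2 - 3*x*y^2 + 3*x^2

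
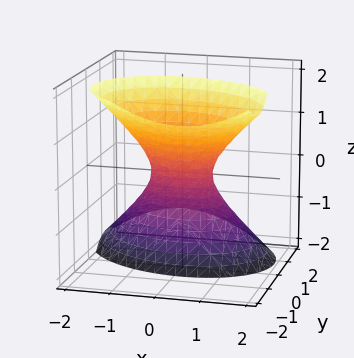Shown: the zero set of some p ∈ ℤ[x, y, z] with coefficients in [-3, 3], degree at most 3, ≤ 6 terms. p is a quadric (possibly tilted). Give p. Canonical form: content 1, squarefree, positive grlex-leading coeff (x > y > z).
The degree is 2 — a generic line meets the surface in up to 2 points.
Checking where it meets the axes: no z-intercept at any integer in the box.
Matching integer coefficients to the picture gives p.

2*x^2 + x*y + 3*y^2 + 3*y*z - z^2 - 1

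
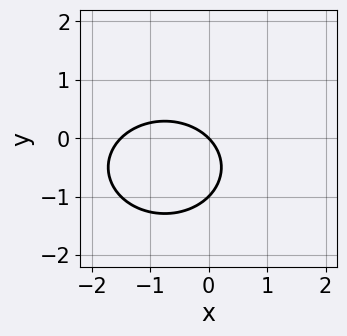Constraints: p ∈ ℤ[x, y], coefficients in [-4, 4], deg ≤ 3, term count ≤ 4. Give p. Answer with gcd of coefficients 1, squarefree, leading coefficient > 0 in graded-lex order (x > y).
First, degree: a generic line meets the curve in up to 2 points, so deg p = 2.
Next, against the integer gridlines: the y-axis gridline crossings are at y ∈ {-1, 0}; it meets the x-axis at x = 0 (among the integer gridlines).
Finally, assembling these constraints gives the stated polynomial.

2*x^2 + 3*y^2 + 3*x + 3*y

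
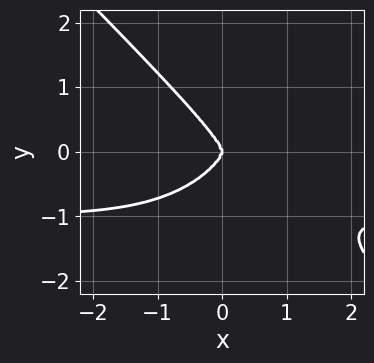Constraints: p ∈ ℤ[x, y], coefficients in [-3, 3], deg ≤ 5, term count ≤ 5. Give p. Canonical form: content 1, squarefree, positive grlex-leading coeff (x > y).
1. The degree is 4 — the shape is more complex than any degree-3 curve.
2. From the visible intercepts: it meets the x-axis at x = 0 (among the integer gridlines); it crosses the y-axis at the gridline y = 0.
3. Putting this together gives p.

x^3*y + y^4 + x^3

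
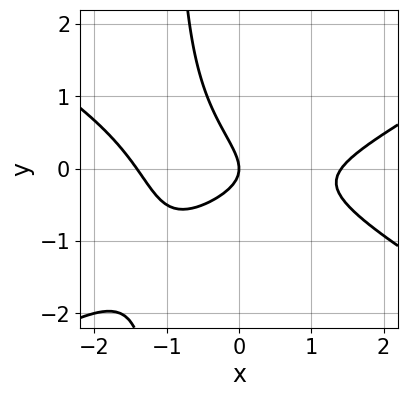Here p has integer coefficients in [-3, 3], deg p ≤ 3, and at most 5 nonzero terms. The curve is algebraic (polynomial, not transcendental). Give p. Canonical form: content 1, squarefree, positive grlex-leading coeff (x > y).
1. The degree is 3 — the shape is more complex than any degree-2 curve.
2. Observable constraints: it meets the y-axis at y = 0 (among the integer gridlines); it meets the x-axis at x = 0 (among the integer gridlines).
3. Matching integer coefficients to the picture gives p.

x^3 - 3*x*y^2 - 2*x*y - 3*y^2 - 2*x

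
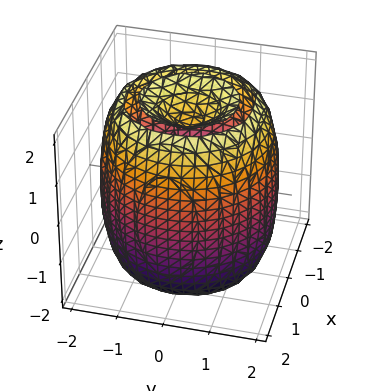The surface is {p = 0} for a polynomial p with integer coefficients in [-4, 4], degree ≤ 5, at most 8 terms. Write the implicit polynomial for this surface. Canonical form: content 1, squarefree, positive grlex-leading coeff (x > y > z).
x^4 + 2*x^2*y^2 + y^4 - 3*x^2 - 3*y^2 + z^2 - 2

1. There are 2 components.
2. deg p = 4.
3. Symmetries: the z-axis is an axis of rotation, so x and y enter only as x² + y².
4. Against the integer gridlines: a circular section at z = 1 has radius between 1 and 2.
5. Matching integer coefficients to the picture gives p.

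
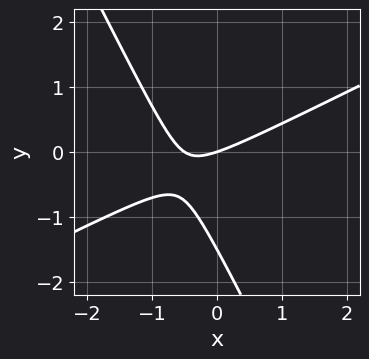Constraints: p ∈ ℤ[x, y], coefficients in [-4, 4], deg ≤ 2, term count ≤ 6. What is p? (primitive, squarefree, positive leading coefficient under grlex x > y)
Degree: a generic line meets the curve in up to 2 points, so deg p = 2.
From the visible intercepts: one y-axis crossing is at y = 0; it crosses the x-axis at the gridline x = 0.
Putting this together gives p.

2*x^2 - 3*x*y - 2*y^2 + x - 3*y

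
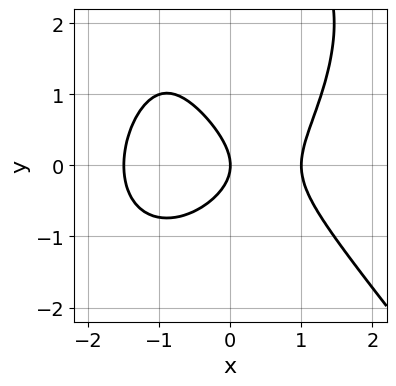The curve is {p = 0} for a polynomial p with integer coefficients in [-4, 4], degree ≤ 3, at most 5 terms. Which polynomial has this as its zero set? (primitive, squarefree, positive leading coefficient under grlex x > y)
2*x^3 + y^3 + x^2 - 3*y^2 - 3*x

deg p = 3. No degree-2 curve has this shape.
From the visible intercepts: it crosses the y-axis at the gridline y = 0; among the integer gridlines, it crosses the x-axis at x ∈ {0, 1}.
Together with the visible shape, these determine p as stated.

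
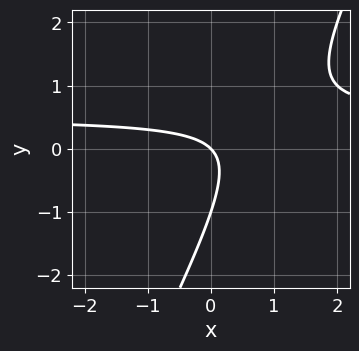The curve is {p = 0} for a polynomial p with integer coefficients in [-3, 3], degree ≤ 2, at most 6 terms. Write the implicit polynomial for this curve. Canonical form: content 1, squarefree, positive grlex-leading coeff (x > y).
2*x*y - y^2 - x - y

1. deg p = 2. The shape is more complex than any degree-1 curve.
2. Against the integer gridlines: among the integer gridlines, it crosses the y-axis at y ∈ {-1, 0}; it meets the x-axis at x = 0 (among the integer gridlines).
3. Matching integer coefficients to the picture gives p.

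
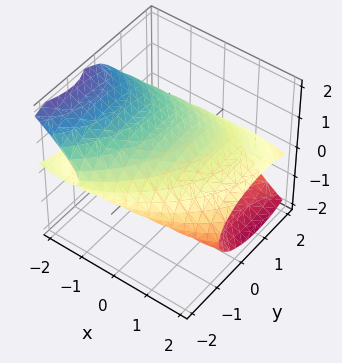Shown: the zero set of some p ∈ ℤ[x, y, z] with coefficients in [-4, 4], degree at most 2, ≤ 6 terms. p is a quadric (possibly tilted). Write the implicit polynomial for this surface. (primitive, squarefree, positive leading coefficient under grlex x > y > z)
x^2 - x*y + 3*x*z + y^2 + 3*z^2 - 3

First, degree: the shape is more complex than any degree-1 surface, so deg p = 2.
Next, observable constraints: the z-axis gridline crossings are at z ∈ {-1, 1}.
Finally, together with the visible shape, these determine p as stated.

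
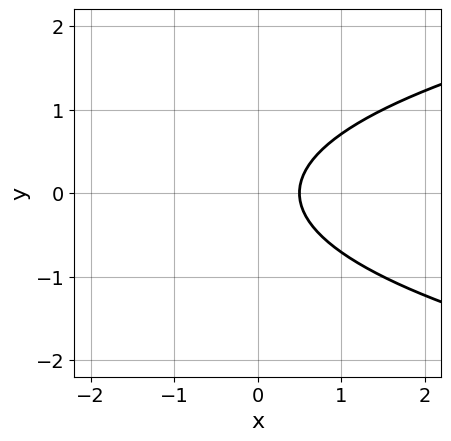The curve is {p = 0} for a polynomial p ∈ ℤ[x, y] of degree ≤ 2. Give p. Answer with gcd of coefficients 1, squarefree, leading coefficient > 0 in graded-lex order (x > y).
2*y^2 - 2*x + 1

First, the degree is 2 — the shape is more complex than any degree-1 curve.
Then, symmetries: it's symmetric under y → −y, forcing even powers of y.
Then, checking where it meets the axes: no y-intercept at any integer in the box.
Finally, together with the visible shape, these determine p as stated.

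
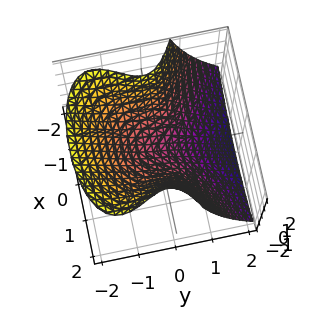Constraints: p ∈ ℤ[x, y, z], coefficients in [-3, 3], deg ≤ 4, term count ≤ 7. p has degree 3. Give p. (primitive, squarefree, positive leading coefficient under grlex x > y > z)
3*y^3 + 3*y^2*z - 2*x^2 + y + 2*z

Degree: the shape is more complex than any degree-2 surface, so deg p = 3.
From the visible intercepts: it crosses the x-axis at the gridline x = 0; one z-axis crossing is at z = 0; it meets the y-axis at y = 0 (among the integer gridlines).
Solving for integer coefficients yields p as stated.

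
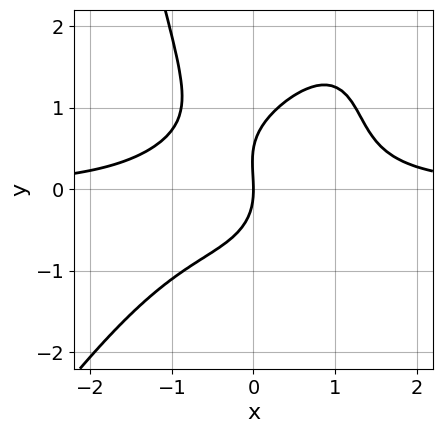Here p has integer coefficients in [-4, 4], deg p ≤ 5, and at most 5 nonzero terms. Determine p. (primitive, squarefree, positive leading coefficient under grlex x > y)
3*x^3*y - 2*x^2*y^2 + 2*y^3 - y^2 - 3*x

1. deg p = 4.
2. Observable constraints: one x-axis crossing is at x = 0; one y-axis crossing is at y = 0.
3. Matching integer coefficients to the picture gives p.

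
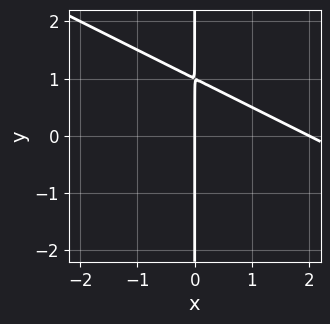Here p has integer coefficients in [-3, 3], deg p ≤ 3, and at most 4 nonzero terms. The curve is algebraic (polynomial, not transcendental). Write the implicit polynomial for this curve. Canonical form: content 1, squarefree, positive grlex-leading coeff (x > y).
x^2 + 2*x*y - 2*x

1. Degree: no degree-1 curve has this shape, so deg p = 2.
2. Observable constraints: the x-axis gridline crossings are at x ∈ {0, 2}; every point of the y-axis in the box is on the curve.
3. Assembling these constraints gives the stated polynomial.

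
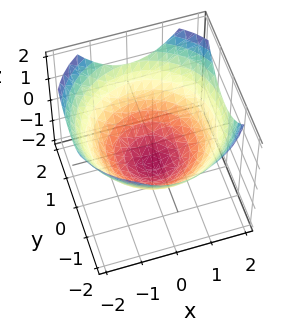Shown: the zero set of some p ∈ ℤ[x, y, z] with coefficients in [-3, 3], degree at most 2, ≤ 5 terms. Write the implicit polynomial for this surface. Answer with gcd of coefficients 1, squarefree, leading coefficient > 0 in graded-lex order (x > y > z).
1. The degree is 2 — a generic line meets the surface in up to 2 points.
2. Symmetry: the z-axis is an axis of rotation, so x and y enter only as x² + y².
3. Reading off the gridlines: it crosses the z-axis at the gridline z = -1; a circular section at z = 0 has radius between 1 and 2.
4. Solving for integer coefficients yields p as stated.

x^2 + y^2 - 2*z - 2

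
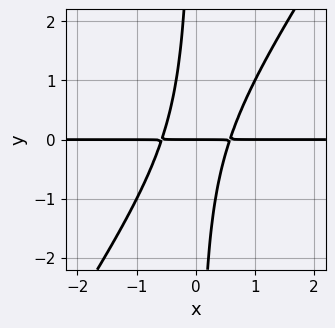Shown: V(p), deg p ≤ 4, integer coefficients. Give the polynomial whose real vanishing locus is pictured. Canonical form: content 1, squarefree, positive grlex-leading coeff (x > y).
3*x^2*y - 2*x*y^2 - y

Degree: a generic line meets the curve in up to 3 points, so deg p = 3.
From the visible intercepts: every point of the x-axis in the box is on the curve; one y-axis crossing is at y = 0.
Assembling these constraints gives the stated polynomial.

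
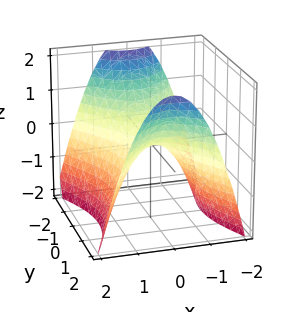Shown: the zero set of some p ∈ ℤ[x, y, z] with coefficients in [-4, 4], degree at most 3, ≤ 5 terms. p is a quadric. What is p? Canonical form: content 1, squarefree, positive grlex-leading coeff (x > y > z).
2*x^2 - y^2 + 2*z

First, the degree is 2 — a hyperbolic paraboloid; a quadric.
Then, symmetries: mirror symmetry y ↦ −y ⇒ only even powers of y; the x ↦ −x reflection is a symmetry, so x appears only in even powers.
Then, against the integer gridlines: it crosses the y-axis at the gridline y = 0; it crosses the x-axis at the gridline x = 0; it meets the z-axis at z = 0 (among the integer gridlines).
Finally, putting this together gives p.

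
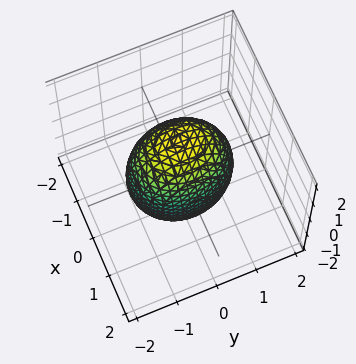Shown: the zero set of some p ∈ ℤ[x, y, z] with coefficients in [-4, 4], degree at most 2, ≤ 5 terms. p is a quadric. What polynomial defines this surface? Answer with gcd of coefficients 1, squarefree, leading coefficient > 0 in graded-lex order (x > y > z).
(a) The degree is 2 — bounded and convex; a quadric.
(b) Symmetries: it's symmetric under x → −x, forcing even powers of x; the y ↦ −y reflection is a symmetry, so y appears only in even powers; it's symmetric under z → −z, forcing even powers of z.
(c) Reading off the gridlines: among the integer gridlines, it crosses the x-axis at x ∈ {-1, 1}.
(d) Fitting integer coefficients to these (and the overall shape) gives p.

3*x^2 + 2*y^2 + z^2 - 3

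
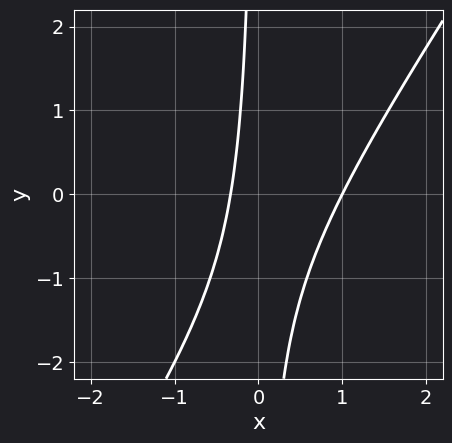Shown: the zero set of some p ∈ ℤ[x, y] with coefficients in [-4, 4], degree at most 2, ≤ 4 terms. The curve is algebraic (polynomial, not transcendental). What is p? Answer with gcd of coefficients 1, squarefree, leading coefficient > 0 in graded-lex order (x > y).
3*x^2 - 2*x*y - 2*x - 1

(a) deg p = 2. A generic line meets the curve in up to 2 points.
(b) From the axis intercepts and sections: one x-axis crossing is at x = 1; the curve avoids every integer y-axis point in the box.
(c) These observations pin down the coefficients.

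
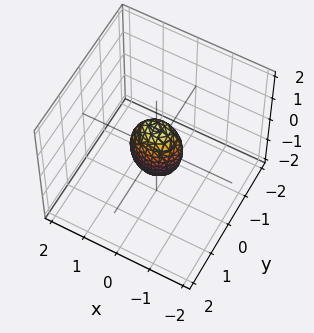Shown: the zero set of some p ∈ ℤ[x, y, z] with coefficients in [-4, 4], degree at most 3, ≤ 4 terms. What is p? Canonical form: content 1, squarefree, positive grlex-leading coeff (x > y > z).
2*x^2 + 3*y^2 + z^2 - 1

1. deg p = 2.
2. Symmetries: it's symmetric under z → −z, forcing even powers of z; it's symmetric under x → −x, forcing even powers of x; the y ↦ −y reflection is a symmetry, so y appears only in even powers.
3. From the visible intercepts: among the integer gridlines, it crosses the z-axis at z ∈ {-1, 1}.
4. Assembling these constraints gives the stated polynomial.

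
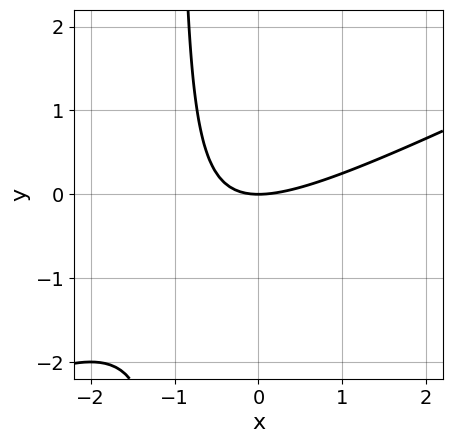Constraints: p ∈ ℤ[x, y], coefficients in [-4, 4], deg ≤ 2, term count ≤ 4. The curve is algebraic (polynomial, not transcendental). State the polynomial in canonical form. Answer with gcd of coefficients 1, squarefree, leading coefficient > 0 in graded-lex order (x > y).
1. Degree: a generic line meets the curve in up to 2 points, so deg p = 2.
2. Observable constraints: it meets the y-axis at y = 0 (among the integer gridlines); it meets the x-axis at x = 0 (among the integer gridlines).
3. Matching integer coefficients to the picture gives p.

x^2 - 2*x*y - 2*y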